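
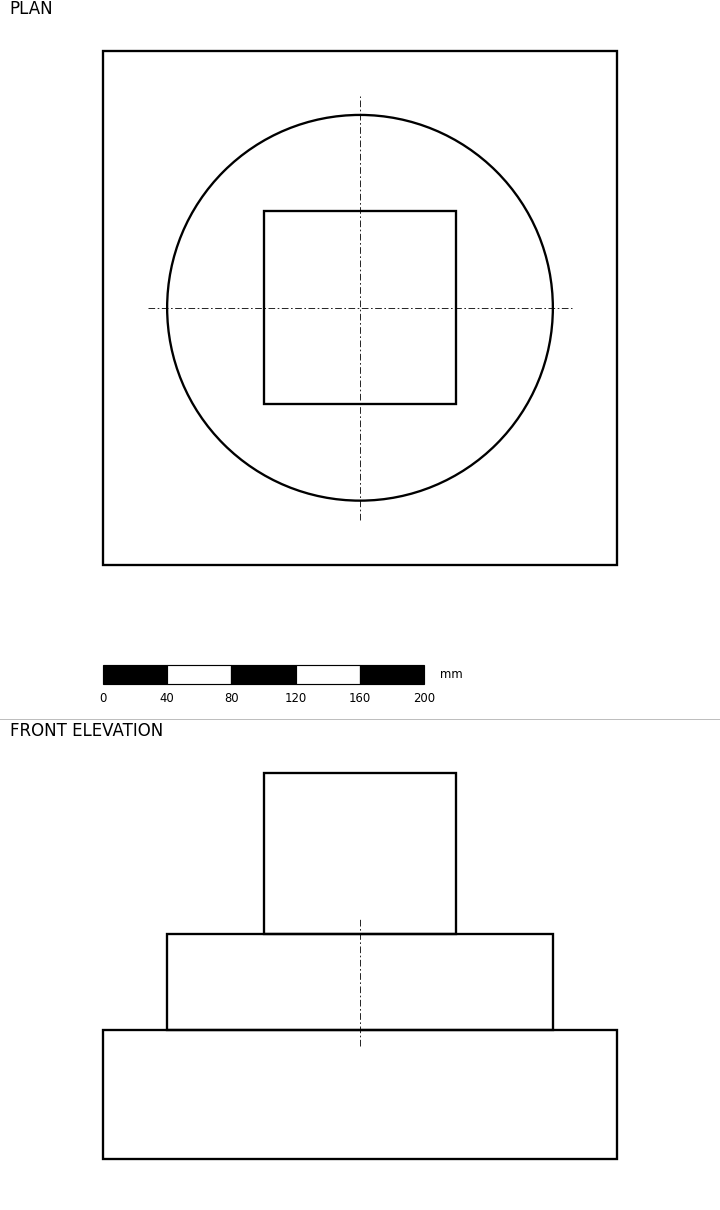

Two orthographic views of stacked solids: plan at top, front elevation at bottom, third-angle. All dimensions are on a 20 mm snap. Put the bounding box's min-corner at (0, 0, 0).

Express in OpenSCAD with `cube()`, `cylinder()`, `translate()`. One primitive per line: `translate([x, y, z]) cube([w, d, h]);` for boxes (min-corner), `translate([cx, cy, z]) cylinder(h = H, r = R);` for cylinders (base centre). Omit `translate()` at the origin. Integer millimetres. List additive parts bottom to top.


cube([320, 320, 80]);
translate([160, 160, 80]) cylinder(h = 60, r = 120);
translate([100, 100, 140]) cube([120, 120, 100]);


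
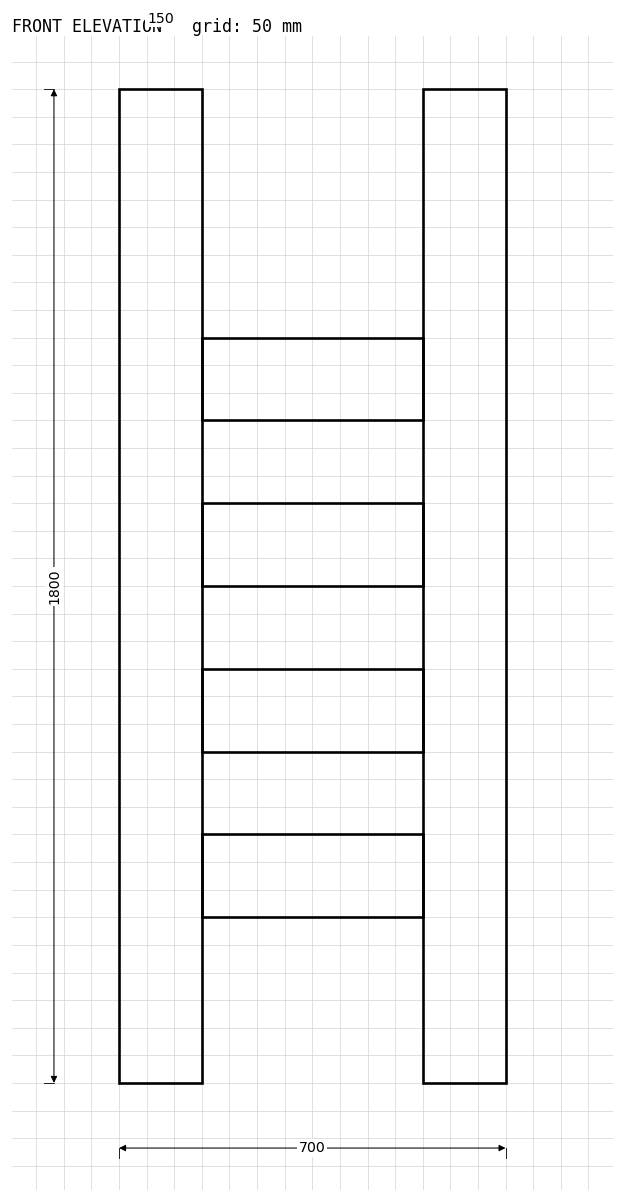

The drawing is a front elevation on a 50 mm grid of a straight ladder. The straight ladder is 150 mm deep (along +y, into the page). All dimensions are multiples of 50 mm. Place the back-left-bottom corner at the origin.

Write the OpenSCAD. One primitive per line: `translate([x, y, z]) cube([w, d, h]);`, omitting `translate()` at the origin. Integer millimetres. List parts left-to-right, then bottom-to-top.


cube([150, 150, 1800]);
translate([150, 0, 300]) cube([400, 150, 150]);
translate([150, 0, 600]) cube([400, 150, 150]);
translate([150, 0, 900]) cube([400, 150, 150]);
translate([150, 0, 1200]) cube([400, 150, 150]);
translate([550, 0, 0]) cube([150, 150, 1800]);


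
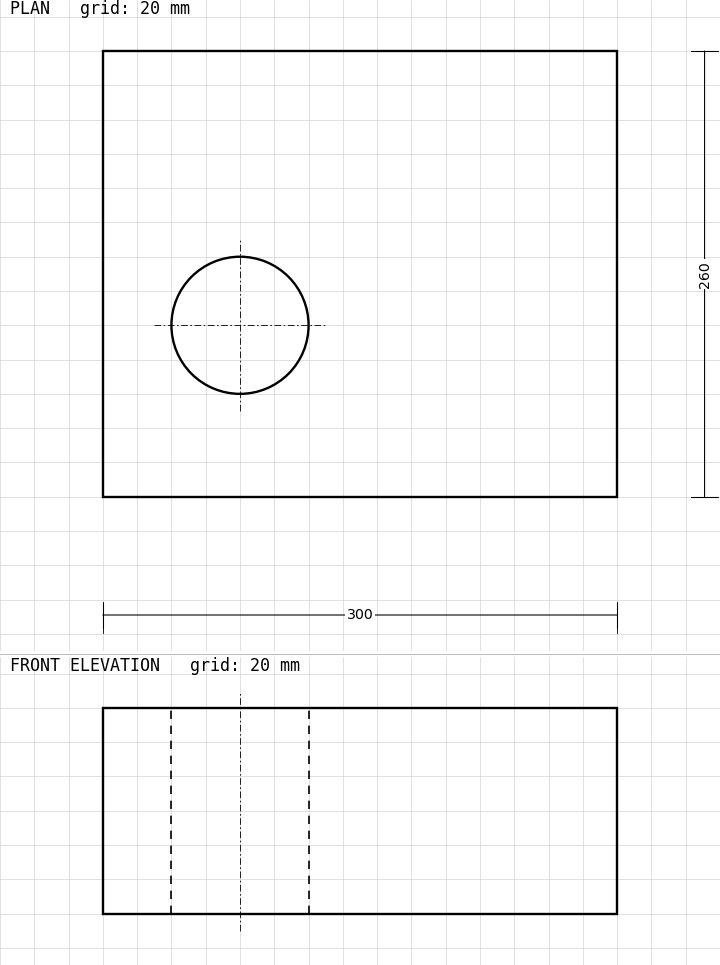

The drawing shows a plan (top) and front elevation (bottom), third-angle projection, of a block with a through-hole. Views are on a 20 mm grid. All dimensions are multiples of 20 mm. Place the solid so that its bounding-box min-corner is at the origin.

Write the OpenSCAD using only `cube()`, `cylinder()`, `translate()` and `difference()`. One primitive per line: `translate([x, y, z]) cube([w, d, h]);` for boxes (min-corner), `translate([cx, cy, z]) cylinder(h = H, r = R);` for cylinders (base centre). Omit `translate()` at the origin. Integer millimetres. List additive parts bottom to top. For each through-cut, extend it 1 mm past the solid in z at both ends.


difference() {
  cube([300, 260, 120]);
  translate([80, 100, -1]) cylinder(h = 122, r = 40);
}


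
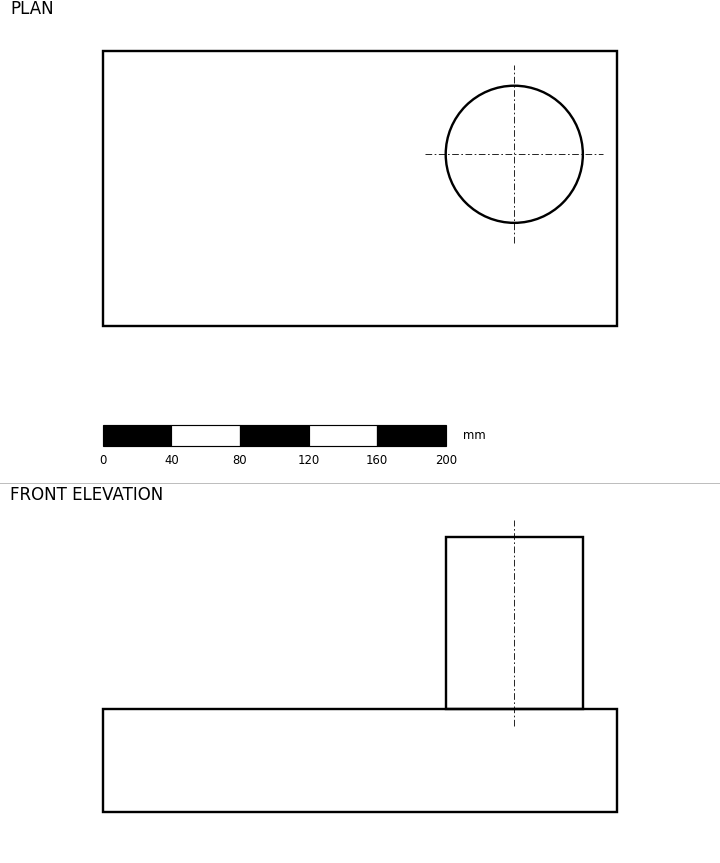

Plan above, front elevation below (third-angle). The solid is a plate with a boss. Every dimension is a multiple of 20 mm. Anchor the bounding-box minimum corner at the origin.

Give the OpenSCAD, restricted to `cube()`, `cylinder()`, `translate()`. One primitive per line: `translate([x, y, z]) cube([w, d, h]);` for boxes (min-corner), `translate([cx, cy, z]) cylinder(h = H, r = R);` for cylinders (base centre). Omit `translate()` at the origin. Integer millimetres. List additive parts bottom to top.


cube([300, 160, 60]);
translate([240, 100, 60]) cylinder(h = 100, r = 40);


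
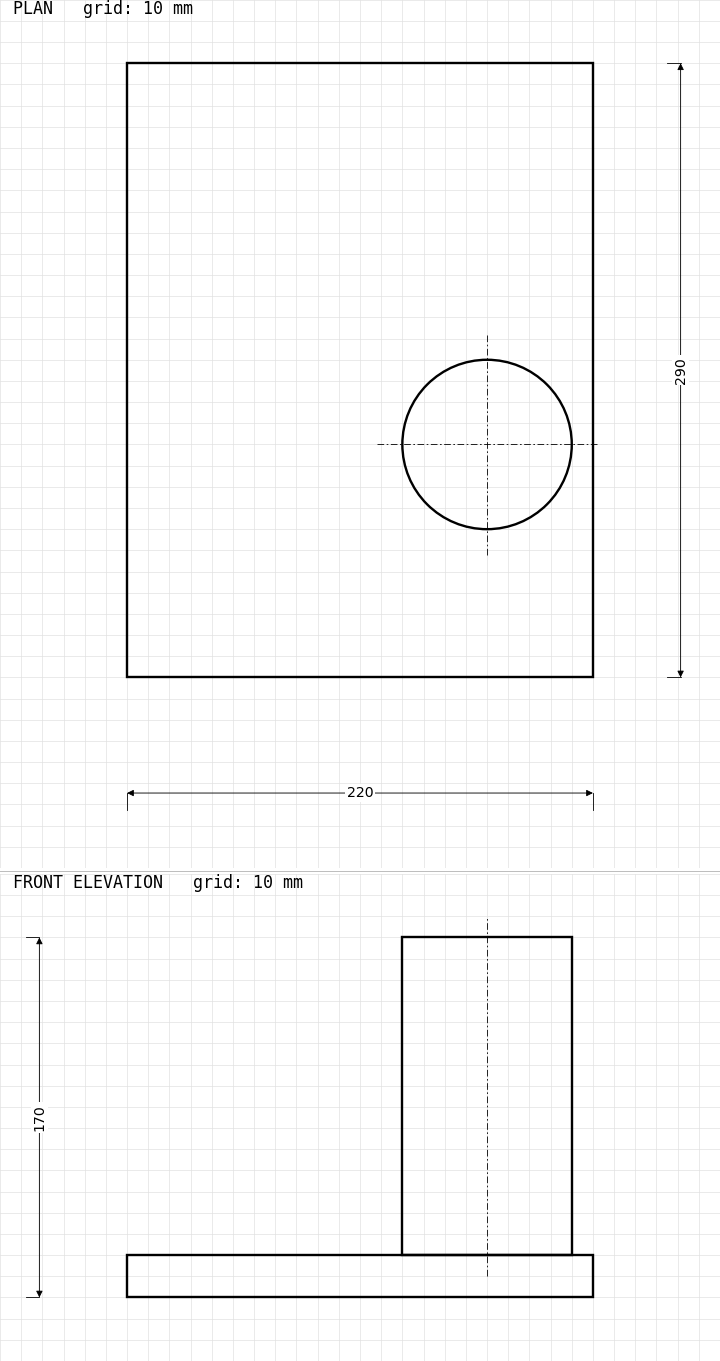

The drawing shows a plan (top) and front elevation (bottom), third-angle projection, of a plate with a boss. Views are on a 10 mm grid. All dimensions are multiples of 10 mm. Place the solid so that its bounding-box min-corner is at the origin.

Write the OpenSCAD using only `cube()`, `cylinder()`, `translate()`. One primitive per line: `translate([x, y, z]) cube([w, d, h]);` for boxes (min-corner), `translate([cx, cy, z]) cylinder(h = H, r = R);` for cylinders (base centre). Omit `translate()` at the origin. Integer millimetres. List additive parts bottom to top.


cube([220, 290, 20]);
translate([170, 110, 20]) cylinder(h = 150, r = 40);


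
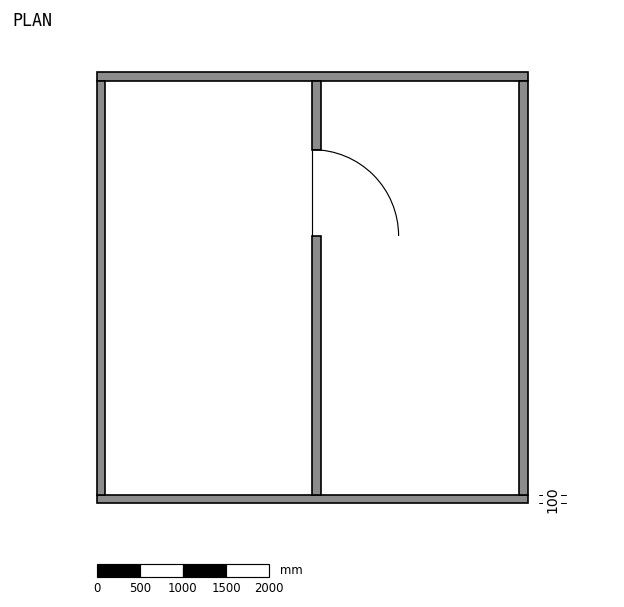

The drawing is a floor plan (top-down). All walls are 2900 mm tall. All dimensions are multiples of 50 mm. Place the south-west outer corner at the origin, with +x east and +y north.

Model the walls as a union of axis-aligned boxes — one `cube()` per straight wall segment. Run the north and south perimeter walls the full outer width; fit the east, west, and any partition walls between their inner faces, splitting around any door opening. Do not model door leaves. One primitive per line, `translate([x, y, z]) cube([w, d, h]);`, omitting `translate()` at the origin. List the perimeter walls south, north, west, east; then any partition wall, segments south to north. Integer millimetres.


cube([5000, 100, 2900]);
translate([0, 4900, 0]) cube([5000, 100, 2900]);
translate([0, 100, 0]) cube([100, 4800, 2900]);
translate([4900, 100, 0]) cube([100, 4800, 2900]);
translate([2500, 100, 0]) cube([100, 3000, 2900]);
translate([2500, 4100, 0]) cube([100, 800, 2900]);


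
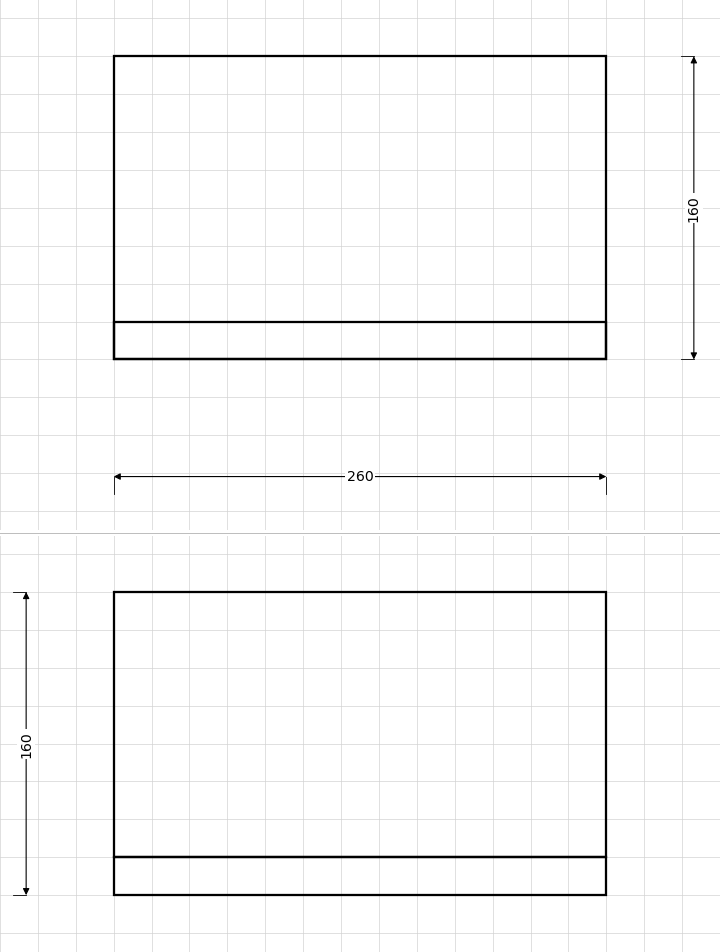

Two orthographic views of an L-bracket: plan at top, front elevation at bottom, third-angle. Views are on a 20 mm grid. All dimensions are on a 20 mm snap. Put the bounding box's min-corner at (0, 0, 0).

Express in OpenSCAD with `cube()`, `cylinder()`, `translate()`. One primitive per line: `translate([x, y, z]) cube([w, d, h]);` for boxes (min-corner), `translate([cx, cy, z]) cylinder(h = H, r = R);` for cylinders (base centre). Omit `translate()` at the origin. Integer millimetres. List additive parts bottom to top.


cube([260, 160, 20]);
translate([0, 0, 20]) cube([260, 20, 140]);


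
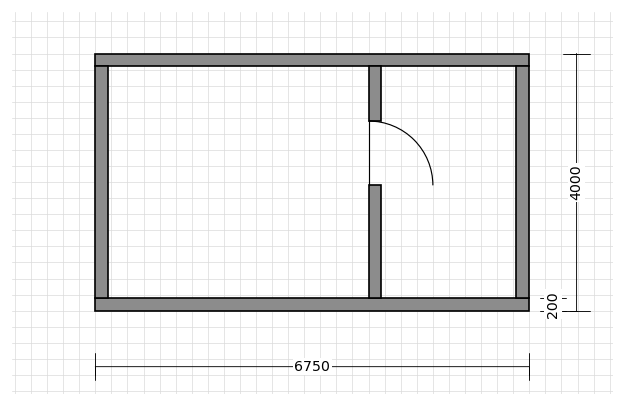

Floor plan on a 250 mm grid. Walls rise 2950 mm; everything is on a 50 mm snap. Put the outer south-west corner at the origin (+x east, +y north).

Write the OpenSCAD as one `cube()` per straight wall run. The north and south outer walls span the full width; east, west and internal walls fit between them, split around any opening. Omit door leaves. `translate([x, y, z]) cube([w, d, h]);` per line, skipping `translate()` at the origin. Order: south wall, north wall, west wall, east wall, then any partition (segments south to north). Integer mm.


cube([6750, 200, 2950]);
translate([0, 3800, 0]) cube([6750, 200, 2950]);
translate([0, 200, 0]) cube([200, 3600, 2950]);
translate([6550, 200, 0]) cube([200, 3600, 2950]);
translate([4250, 200, 0]) cube([200, 1750, 2950]);
translate([4250, 2950, 0]) cube([200, 850, 2950]);


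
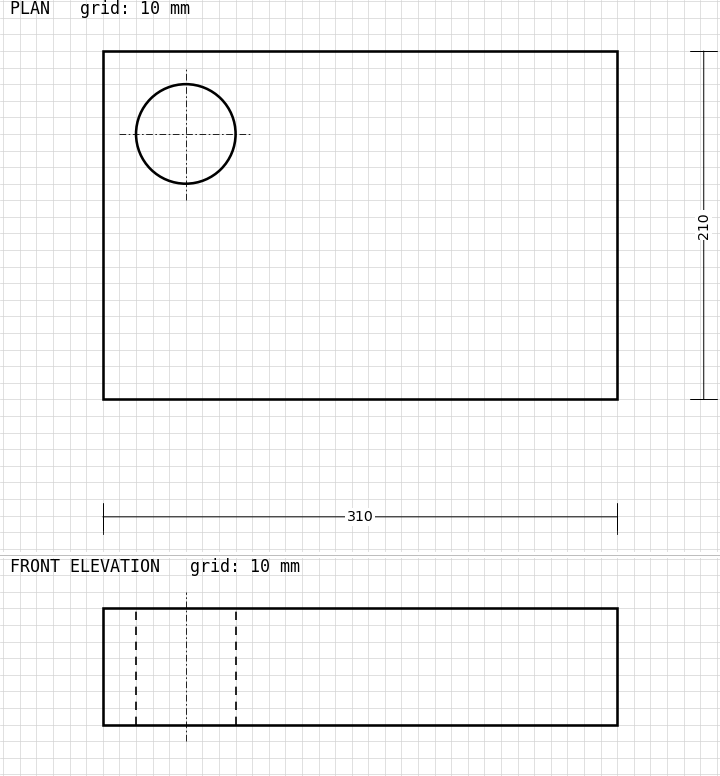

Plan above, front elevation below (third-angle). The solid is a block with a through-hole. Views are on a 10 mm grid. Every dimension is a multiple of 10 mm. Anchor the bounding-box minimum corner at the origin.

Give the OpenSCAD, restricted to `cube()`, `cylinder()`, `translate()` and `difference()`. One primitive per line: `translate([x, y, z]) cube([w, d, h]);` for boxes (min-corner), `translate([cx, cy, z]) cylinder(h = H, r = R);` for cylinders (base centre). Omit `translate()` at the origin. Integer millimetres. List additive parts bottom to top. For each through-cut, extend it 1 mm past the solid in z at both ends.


difference() {
  cube([310, 210, 70]);
  translate([50, 160, -1]) cylinder(h = 72, r = 30);
}


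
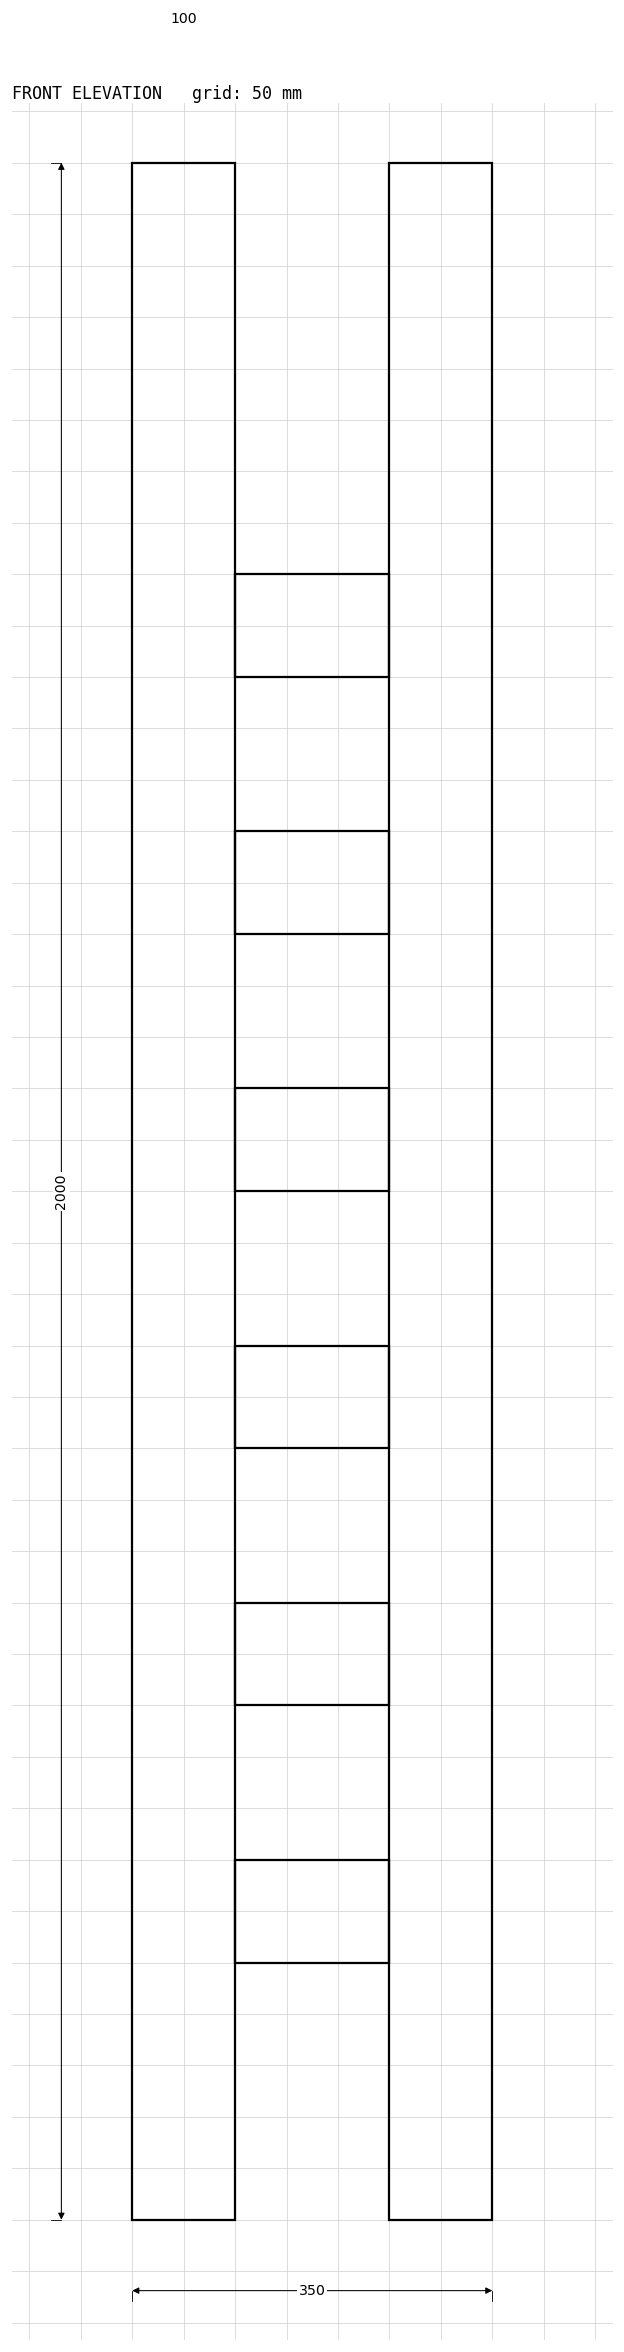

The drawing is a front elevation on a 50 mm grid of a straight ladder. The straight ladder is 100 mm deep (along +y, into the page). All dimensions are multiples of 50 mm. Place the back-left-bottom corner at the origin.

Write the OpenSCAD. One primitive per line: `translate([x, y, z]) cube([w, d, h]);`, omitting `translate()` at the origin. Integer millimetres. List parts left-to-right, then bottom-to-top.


cube([100, 100, 2000]);
translate([100, 0, 250]) cube([150, 100, 100]);
translate([100, 0, 500]) cube([150, 100, 100]);
translate([100, 0, 750]) cube([150, 100, 100]);
translate([100, 0, 1000]) cube([150, 100, 100]);
translate([100, 0, 1250]) cube([150, 100, 100]);
translate([100, 0, 1500]) cube([150, 100, 100]);
translate([250, 0, 0]) cube([100, 100, 2000]);


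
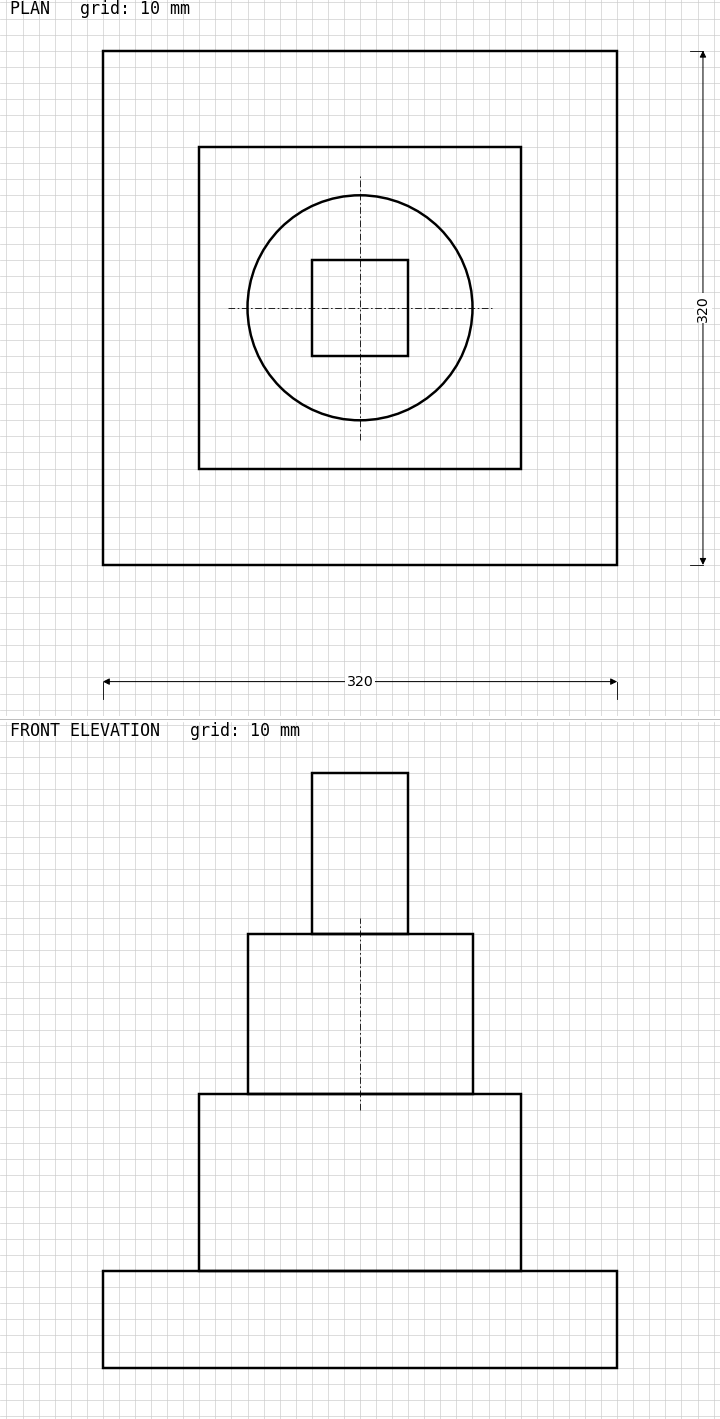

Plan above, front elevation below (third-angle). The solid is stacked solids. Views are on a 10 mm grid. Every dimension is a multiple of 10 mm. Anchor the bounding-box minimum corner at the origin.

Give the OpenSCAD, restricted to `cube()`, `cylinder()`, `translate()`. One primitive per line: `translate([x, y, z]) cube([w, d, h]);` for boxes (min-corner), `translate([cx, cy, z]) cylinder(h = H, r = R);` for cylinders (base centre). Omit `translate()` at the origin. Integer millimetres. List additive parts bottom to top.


cube([320, 320, 60]);
translate([60, 60, 60]) cube([200, 200, 110]);
translate([160, 160, 170]) cylinder(h = 100, r = 70);
translate([130, 130, 270]) cube([60, 60, 100]);


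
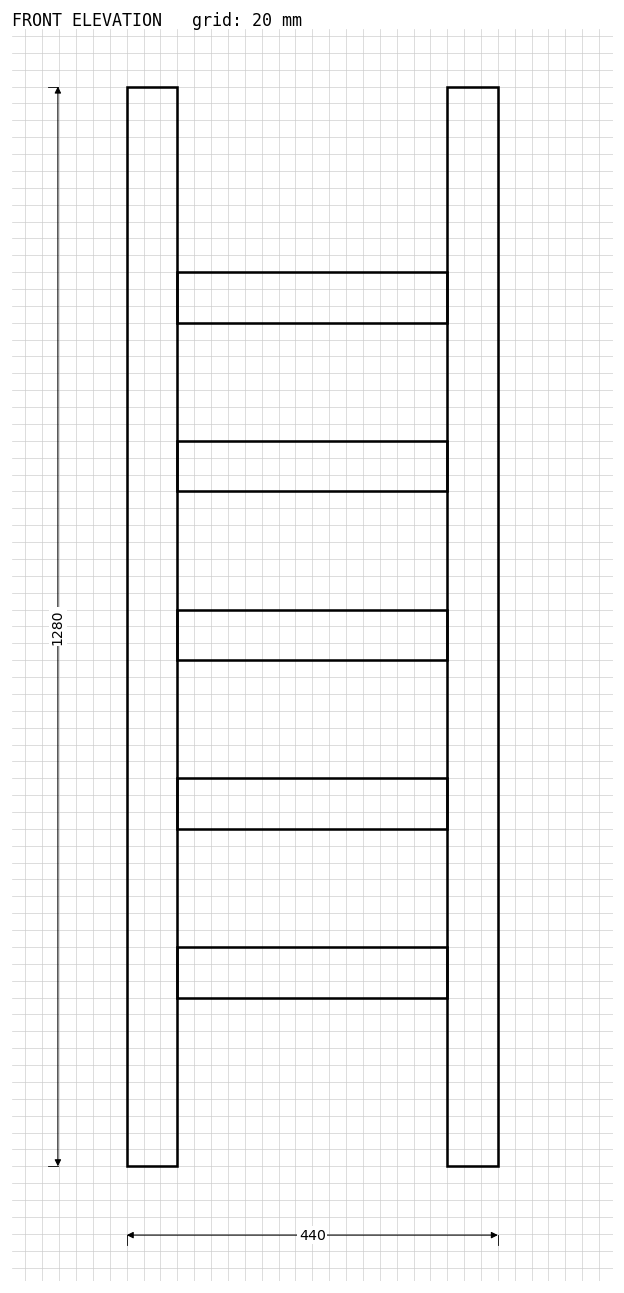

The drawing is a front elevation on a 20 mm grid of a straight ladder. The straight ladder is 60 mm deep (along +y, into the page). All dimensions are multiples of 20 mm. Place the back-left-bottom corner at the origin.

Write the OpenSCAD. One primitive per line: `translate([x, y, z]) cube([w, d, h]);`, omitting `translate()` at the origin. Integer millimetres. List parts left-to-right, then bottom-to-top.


cube([60, 60, 1280]);
translate([60, 0, 200]) cube([320, 60, 60]);
translate([60, 0, 400]) cube([320, 60, 60]);
translate([60, 0, 600]) cube([320, 60, 60]);
translate([60, 0, 800]) cube([320, 60, 60]);
translate([60, 0, 1000]) cube([320, 60, 60]);
translate([380, 0, 0]) cube([60, 60, 1280]);


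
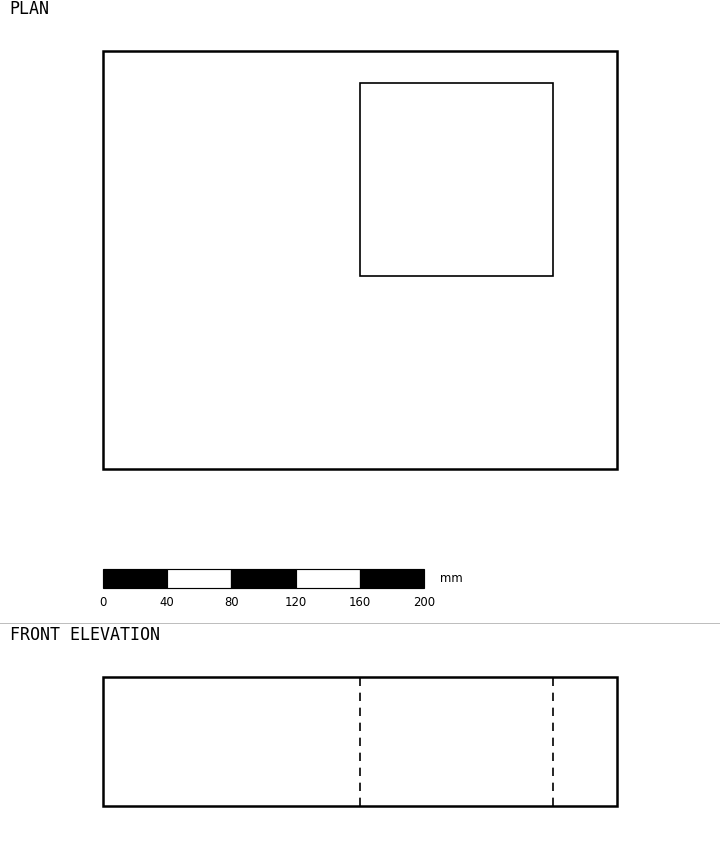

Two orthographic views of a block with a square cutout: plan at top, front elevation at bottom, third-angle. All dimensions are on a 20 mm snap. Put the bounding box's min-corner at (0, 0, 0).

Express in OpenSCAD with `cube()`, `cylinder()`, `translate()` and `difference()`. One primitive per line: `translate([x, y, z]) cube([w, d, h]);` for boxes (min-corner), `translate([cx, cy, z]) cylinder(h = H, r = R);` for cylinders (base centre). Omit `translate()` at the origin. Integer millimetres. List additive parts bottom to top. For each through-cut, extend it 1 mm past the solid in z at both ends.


difference() {
  cube([320, 260, 80]);
  translate([160, 120, -1]) cube([120, 120, 82]);
}


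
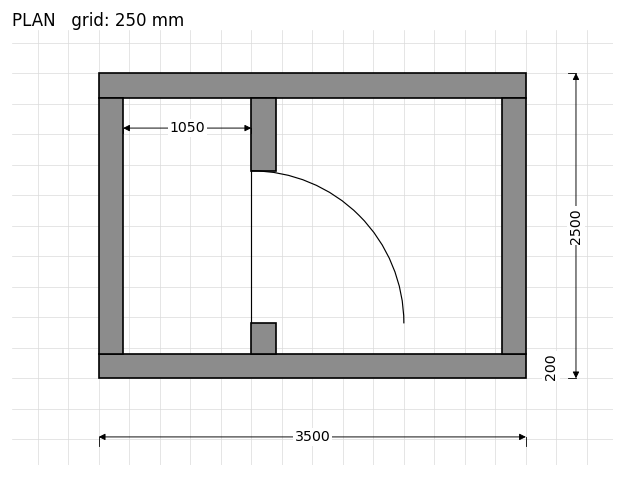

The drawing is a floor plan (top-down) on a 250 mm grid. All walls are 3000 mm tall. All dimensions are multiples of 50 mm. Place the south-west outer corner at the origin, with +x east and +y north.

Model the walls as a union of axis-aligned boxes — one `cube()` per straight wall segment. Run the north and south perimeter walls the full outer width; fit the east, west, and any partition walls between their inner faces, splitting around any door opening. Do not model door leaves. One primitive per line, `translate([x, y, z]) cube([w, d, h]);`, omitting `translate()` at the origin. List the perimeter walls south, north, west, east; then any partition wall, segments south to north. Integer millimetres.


cube([3500, 200, 3000]);
translate([0, 2300, 0]) cube([3500, 200, 3000]);
translate([0, 200, 0]) cube([200, 2100, 3000]);
translate([3300, 200, 0]) cube([200, 2100, 3000]);
translate([1250, 200, 0]) cube([200, 250, 3000]);
translate([1250, 1700, 0]) cube([200, 600, 3000]);


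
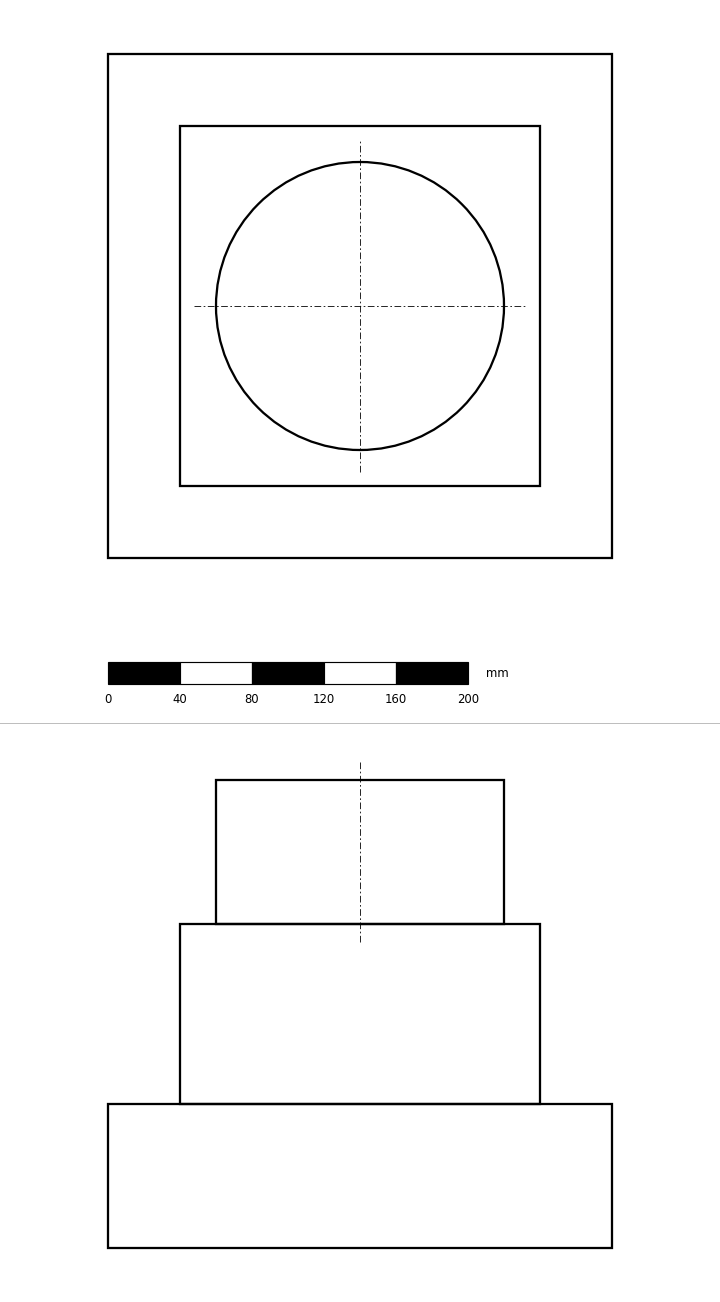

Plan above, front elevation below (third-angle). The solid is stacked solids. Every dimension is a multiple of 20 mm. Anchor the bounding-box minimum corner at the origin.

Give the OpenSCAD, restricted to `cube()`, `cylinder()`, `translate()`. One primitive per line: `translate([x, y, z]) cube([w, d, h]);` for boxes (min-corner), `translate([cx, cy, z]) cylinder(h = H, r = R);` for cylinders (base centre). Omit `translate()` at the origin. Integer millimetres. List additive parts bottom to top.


cube([280, 280, 80]);
translate([40, 40, 80]) cube([200, 200, 100]);
translate([140, 140, 180]) cylinder(h = 80, r = 80);


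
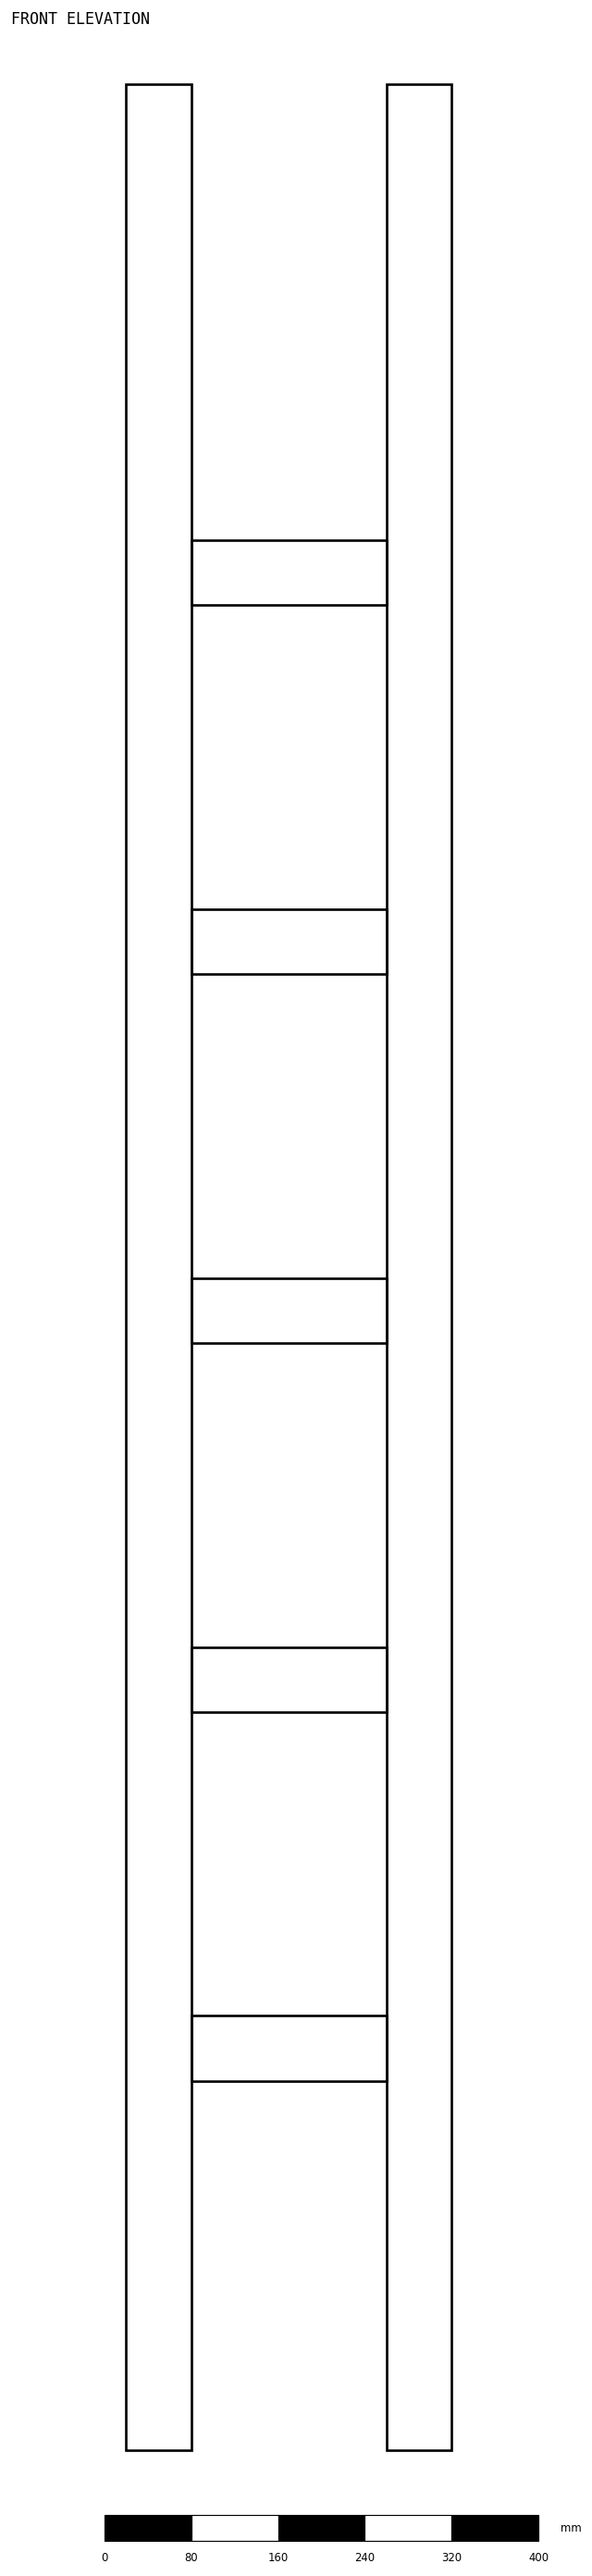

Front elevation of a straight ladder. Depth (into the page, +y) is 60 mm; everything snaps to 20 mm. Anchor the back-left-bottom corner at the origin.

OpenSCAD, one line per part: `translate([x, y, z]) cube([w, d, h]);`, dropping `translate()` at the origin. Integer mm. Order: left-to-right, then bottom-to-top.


cube([60, 60, 2180]);
translate([60, 0, 340]) cube([180, 60, 60]);
translate([60, 0, 680]) cube([180, 60, 60]);
translate([60, 0, 1020]) cube([180, 60, 60]);
translate([60, 0, 1360]) cube([180, 60, 60]);
translate([60, 0, 1700]) cube([180, 60, 60]);
translate([240, 0, 0]) cube([60, 60, 2180]);


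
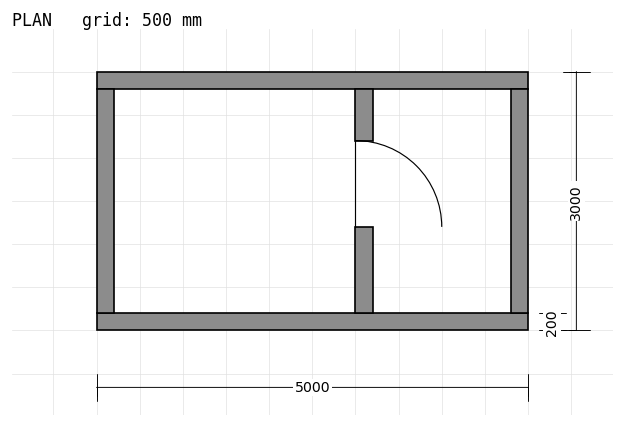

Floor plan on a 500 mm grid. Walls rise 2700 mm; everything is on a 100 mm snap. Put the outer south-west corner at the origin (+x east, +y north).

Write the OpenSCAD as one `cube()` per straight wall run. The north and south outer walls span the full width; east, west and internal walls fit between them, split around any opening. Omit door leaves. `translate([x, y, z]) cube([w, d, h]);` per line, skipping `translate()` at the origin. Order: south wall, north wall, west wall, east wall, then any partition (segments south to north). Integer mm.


cube([5000, 200, 2700]);
translate([0, 2800, 0]) cube([5000, 200, 2700]);
translate([0, 200, 0]) cube([200, 2600, 2700]);
translate([4800, 200, 0]) cube([200, 2600, 2700]);
translate([3000, 200, 0]) cube([200, 1000, 2700]);
translate([3000, 2200, 0]) cube([200, 600, 2700]);


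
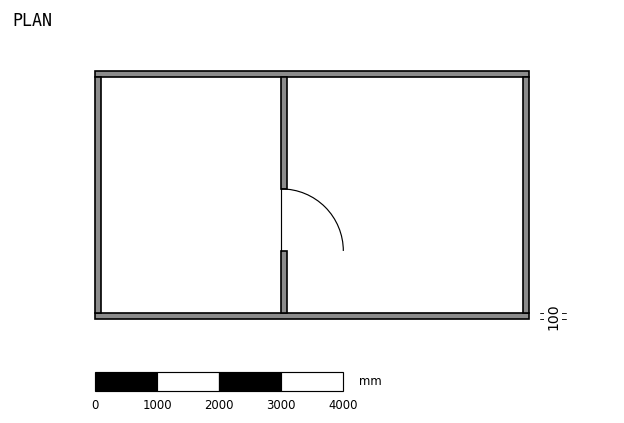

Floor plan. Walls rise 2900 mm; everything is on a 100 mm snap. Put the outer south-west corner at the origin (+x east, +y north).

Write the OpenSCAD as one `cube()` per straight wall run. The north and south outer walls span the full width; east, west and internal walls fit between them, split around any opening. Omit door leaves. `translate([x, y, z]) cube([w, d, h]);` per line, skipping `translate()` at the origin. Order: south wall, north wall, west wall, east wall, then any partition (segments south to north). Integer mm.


cube([7000, 100, 2900]);
translate([0, 3900, 0]) cube([7000, 100, 2900]);
translate([0, 100, 0]) cube([100, 3800, 2900]);
translate([6900, 100, 0]) cube([100, 3800, 2900]);
translate([3000, 100, 0]) cube([100, 1000, 2900]);
translate([3000, 2100, 0]) cube([100, 1800, 2900]);


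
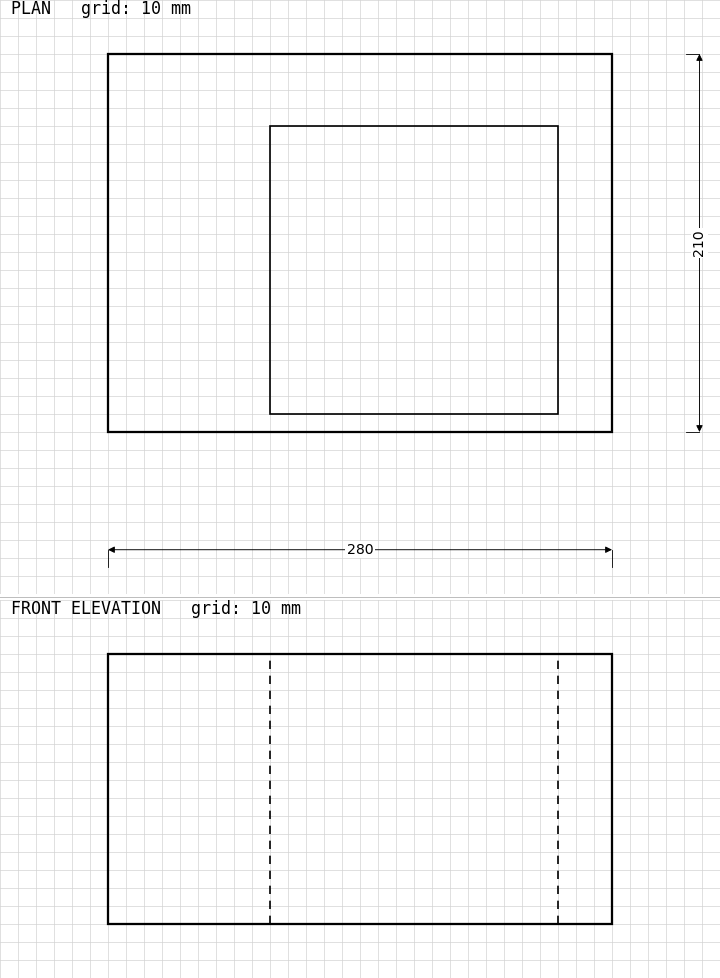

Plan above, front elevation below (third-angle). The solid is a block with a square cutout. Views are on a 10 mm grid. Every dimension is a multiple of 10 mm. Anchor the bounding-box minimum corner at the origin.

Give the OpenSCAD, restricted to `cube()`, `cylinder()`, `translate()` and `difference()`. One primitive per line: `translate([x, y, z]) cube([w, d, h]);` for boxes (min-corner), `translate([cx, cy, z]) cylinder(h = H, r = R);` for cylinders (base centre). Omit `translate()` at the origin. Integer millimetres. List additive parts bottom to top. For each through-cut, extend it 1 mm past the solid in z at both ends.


difference() {
  cube([280, 210, 150]);
  translate([90, 10, -1]) cube([160, 160, 152]);
}


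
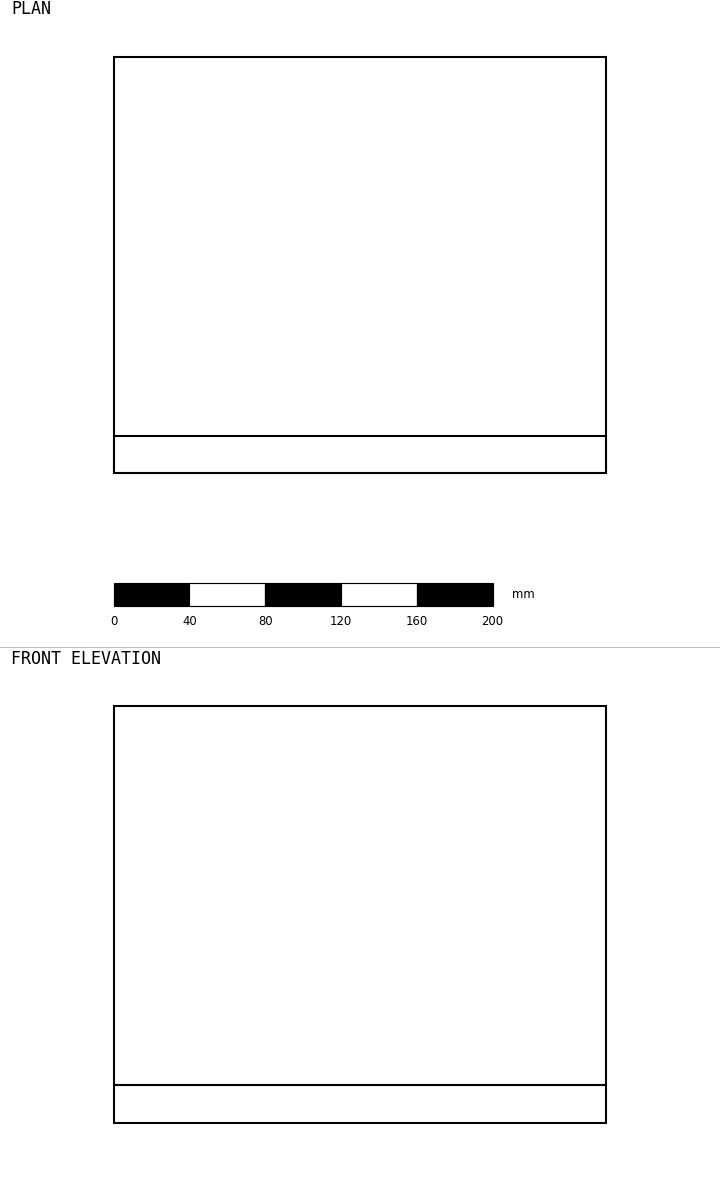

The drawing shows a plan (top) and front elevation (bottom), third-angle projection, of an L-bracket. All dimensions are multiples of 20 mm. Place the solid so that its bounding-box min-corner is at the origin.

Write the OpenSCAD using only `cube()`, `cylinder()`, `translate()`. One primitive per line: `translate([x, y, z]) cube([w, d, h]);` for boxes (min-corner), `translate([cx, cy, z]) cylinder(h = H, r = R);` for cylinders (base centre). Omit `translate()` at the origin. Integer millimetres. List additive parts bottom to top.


cube([260, 220, 20]);
translate([0, 0, 20]) cube([260, 20, 200]);


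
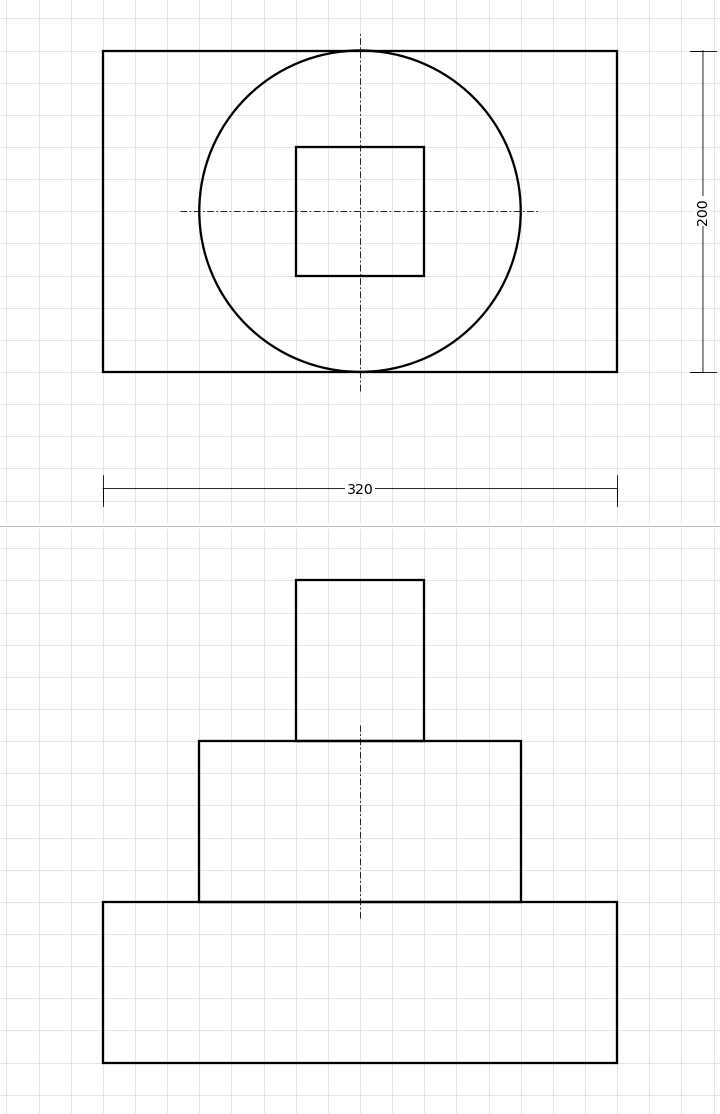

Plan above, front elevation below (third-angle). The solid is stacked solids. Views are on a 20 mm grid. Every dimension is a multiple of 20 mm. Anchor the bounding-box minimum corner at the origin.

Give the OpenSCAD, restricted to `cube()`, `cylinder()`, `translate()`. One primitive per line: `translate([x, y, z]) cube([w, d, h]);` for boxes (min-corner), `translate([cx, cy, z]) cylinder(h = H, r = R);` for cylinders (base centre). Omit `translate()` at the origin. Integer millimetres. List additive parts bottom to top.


cube([320, 200, 100]);
translate([160, 100, 100]) cylinder(h = 100, r = 100);
translate([120, 60, 200]) cube([80, 80, 100]);


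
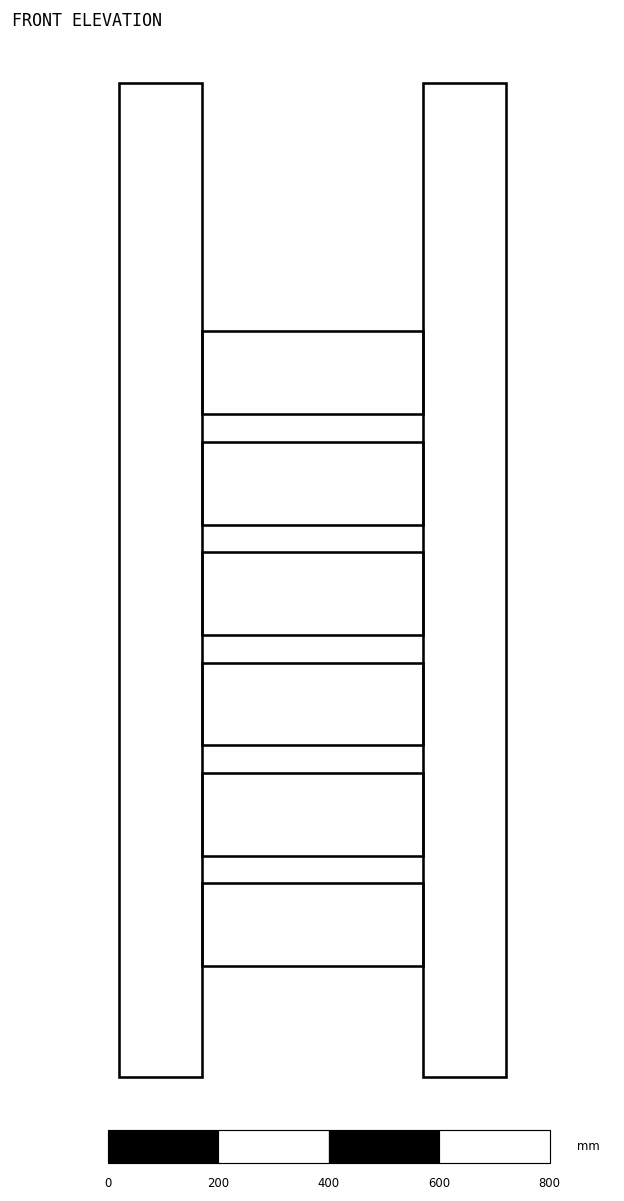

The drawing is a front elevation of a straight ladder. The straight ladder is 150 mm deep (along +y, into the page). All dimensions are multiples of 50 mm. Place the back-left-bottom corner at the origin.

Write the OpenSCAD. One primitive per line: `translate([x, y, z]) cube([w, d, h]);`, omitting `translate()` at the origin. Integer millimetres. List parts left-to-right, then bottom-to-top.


cube([150, 150, 1800]);
translate([150, 0, 200]) cube([400, 150, 150]);
translate([150, 0, 400]) cube([400, 150, 150]);
translate([150, 0, 600]) cube([400, 150, 150]);
translate([150, 0, 800]) cube([400, 150, 150]);
translate([150, 0, 1000]) cube([400, 150, 150]);
translate([150, 0, 1200]) cube([400, 150, 150]);
translate([550, 0, 0]) cube([150, 150, 1800]);


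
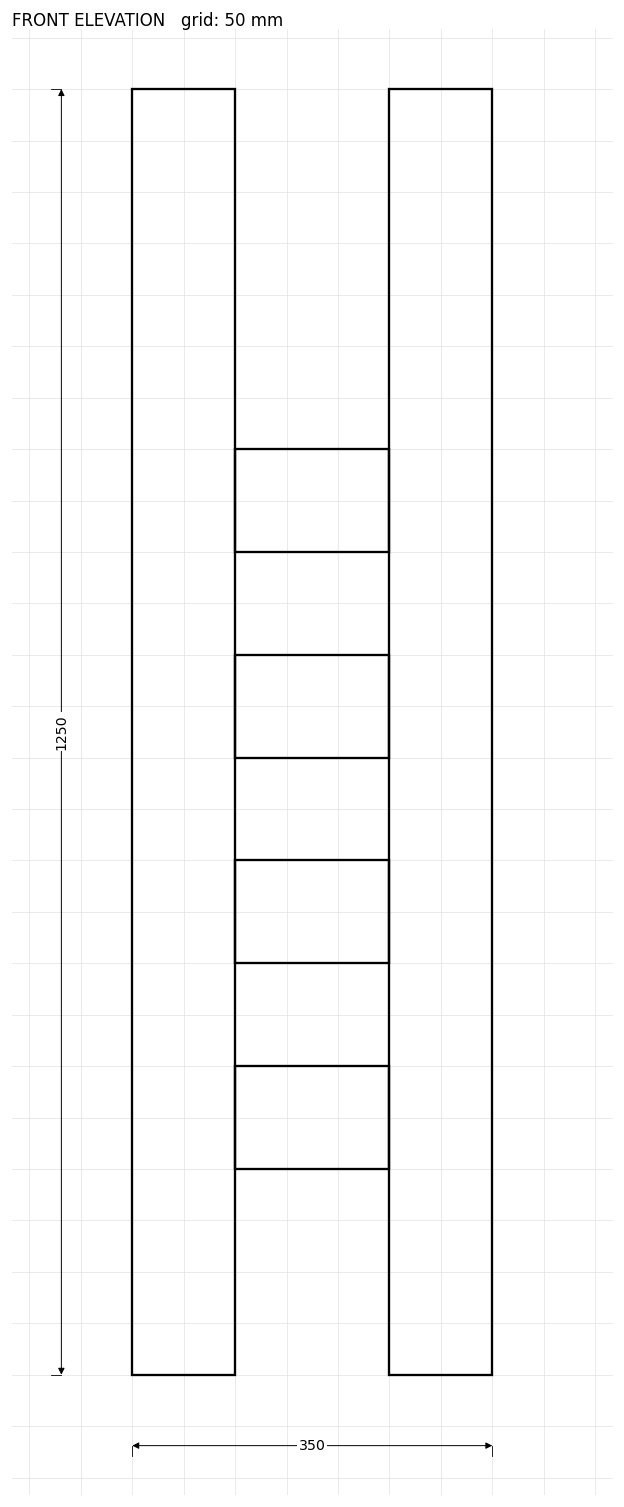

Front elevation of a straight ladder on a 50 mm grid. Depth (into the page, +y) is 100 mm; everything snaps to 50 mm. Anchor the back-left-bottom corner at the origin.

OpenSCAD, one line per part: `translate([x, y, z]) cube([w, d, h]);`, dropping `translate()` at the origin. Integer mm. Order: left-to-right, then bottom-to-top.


cube([100, 100, 1250]);
translate([100, 0, 200]) cube([150, 100, 100]);
translate([100, 0, 400]) cube([150, 100, 100]);
translate([100, 0, 600]) cube([150, 100, 100]);
translate([100, 0, 800]) cube([150, 100, 100]);
translate([250, 0, 0]) cube([100, 100, 1250]);


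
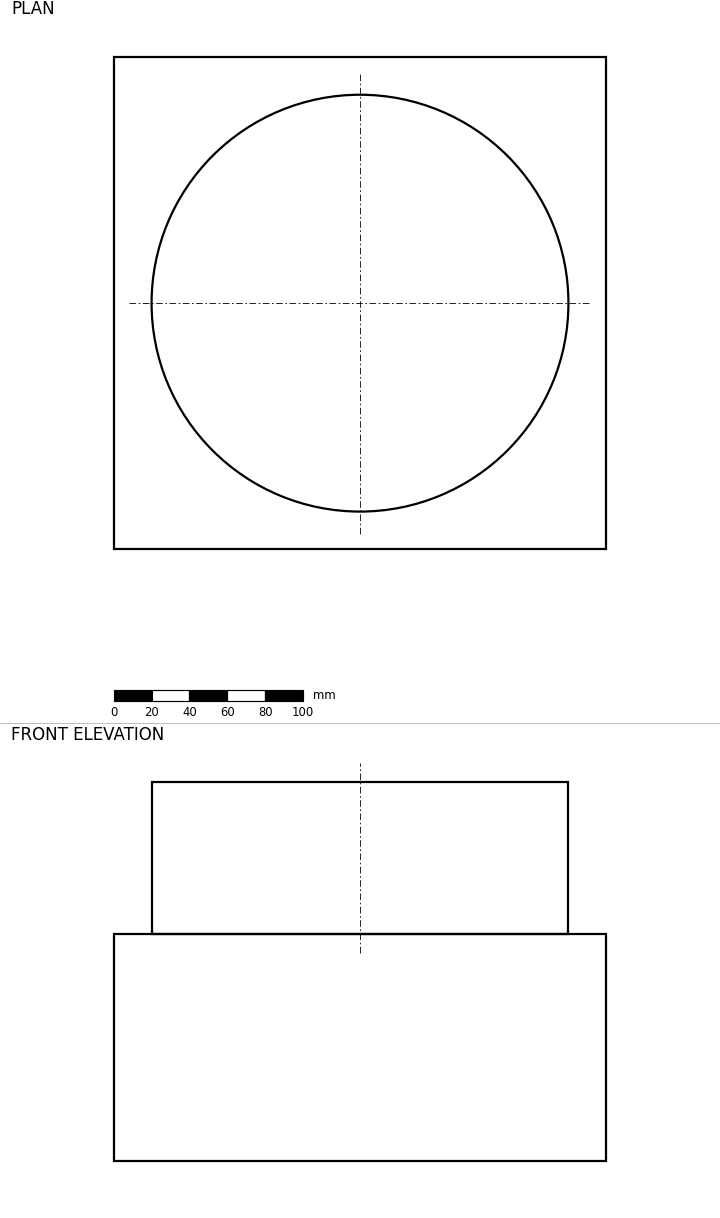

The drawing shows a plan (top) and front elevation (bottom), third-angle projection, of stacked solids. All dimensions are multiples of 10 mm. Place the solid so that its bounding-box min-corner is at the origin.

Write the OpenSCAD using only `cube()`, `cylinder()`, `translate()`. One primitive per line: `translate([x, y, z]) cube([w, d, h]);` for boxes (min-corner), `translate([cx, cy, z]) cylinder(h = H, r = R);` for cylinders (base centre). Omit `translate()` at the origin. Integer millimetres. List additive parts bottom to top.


cube([260, 260, 120]);
translate([130, 130, 120]) cylinder(h = 80, r = 110);


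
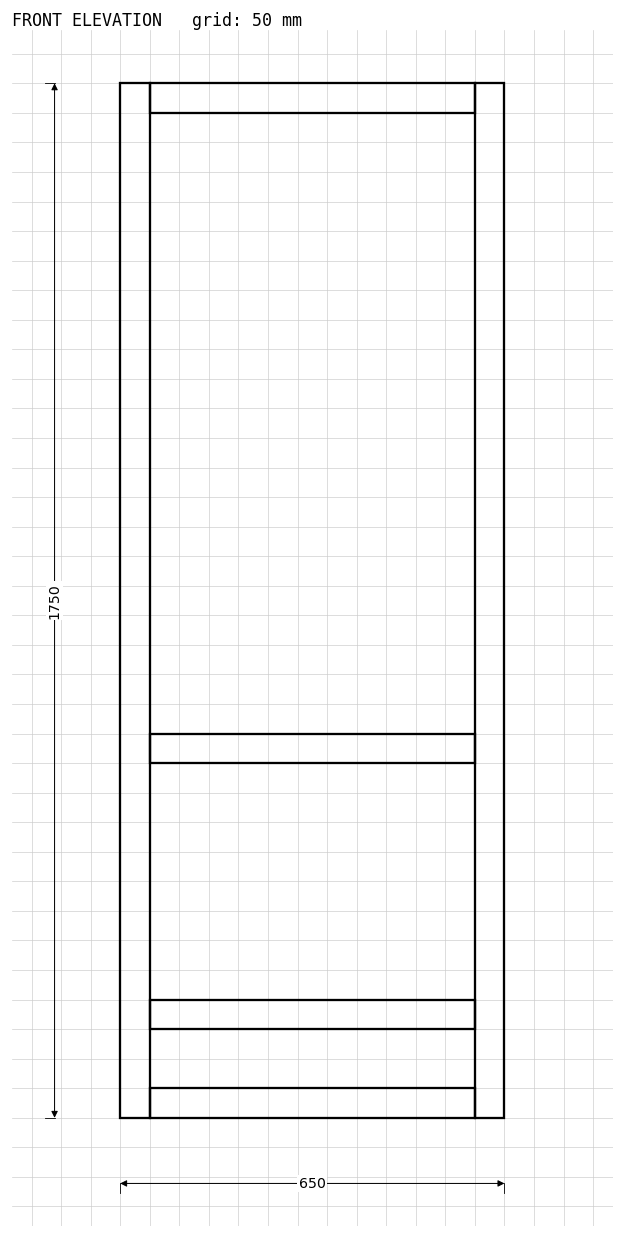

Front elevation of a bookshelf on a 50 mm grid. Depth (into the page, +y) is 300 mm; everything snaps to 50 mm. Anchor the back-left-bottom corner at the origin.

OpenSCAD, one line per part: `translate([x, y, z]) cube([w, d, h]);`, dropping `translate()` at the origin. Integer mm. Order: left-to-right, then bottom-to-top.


cube([50, 300, 1750]);
translate([50, 0, 0]) cube([550, 300, 50]);
translate([50, 0, 150]) cube([550, 300, 50]);
translate([50, 0, 600]) cube([550, 300, 50]);
translate([50, 0, 1700]) cube([550, 300, 50]);
translate([600, 0, 0]) cube([50, 300, 1750]);


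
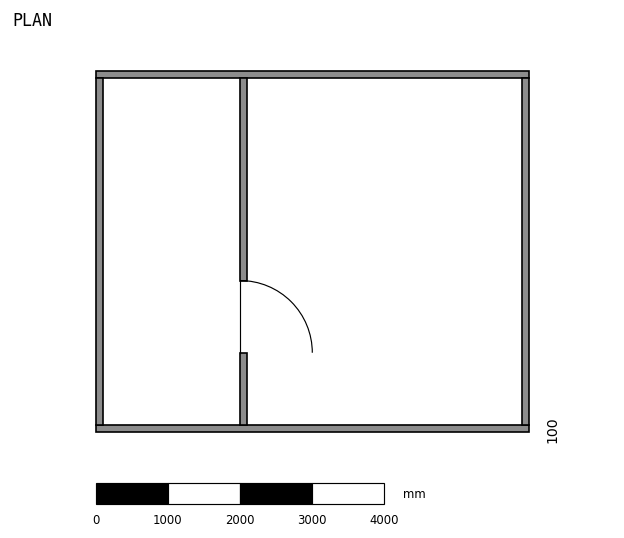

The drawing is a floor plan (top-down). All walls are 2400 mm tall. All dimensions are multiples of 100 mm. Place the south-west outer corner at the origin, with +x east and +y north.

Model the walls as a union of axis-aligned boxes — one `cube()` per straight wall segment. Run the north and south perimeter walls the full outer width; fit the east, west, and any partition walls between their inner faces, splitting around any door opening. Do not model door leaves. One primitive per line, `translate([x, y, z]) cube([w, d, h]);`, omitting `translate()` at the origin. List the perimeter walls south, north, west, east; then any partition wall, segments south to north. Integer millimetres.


cube([6000, 100, 2400]);
translate([0, 4900, 0]) cube([6000, 100, 2400]);
translate([0, 100, 0]) cube([100, 4800, 2400]);
translate([5900, 100, 0]) cube([100, 4800, 2400]);
translate([2000, 100, 0]) cube([100, 1000, 2400]);
translate([2000, 2100, 0]) cube([100, 2800, 2400]);


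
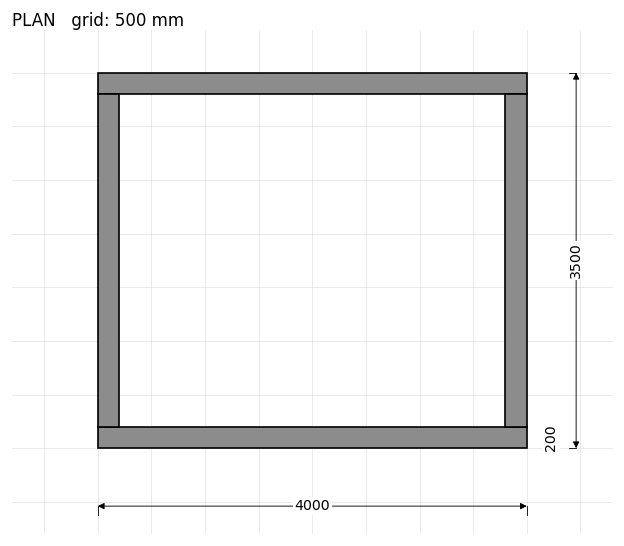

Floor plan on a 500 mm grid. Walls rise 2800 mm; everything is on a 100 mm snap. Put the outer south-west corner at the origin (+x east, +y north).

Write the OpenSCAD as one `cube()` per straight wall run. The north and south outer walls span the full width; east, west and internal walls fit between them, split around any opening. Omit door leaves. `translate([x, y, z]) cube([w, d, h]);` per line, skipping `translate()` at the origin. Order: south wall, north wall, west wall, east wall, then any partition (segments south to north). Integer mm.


cube([4000, 200, 2800]);
translate([0, 3300, 0]) cube([4000, 200, 2800]);
translate([0, 200, 0]) cube([200, 3100, 2800]);
translate([3800, 200, 0]) cube([200, 3100, 2800]);


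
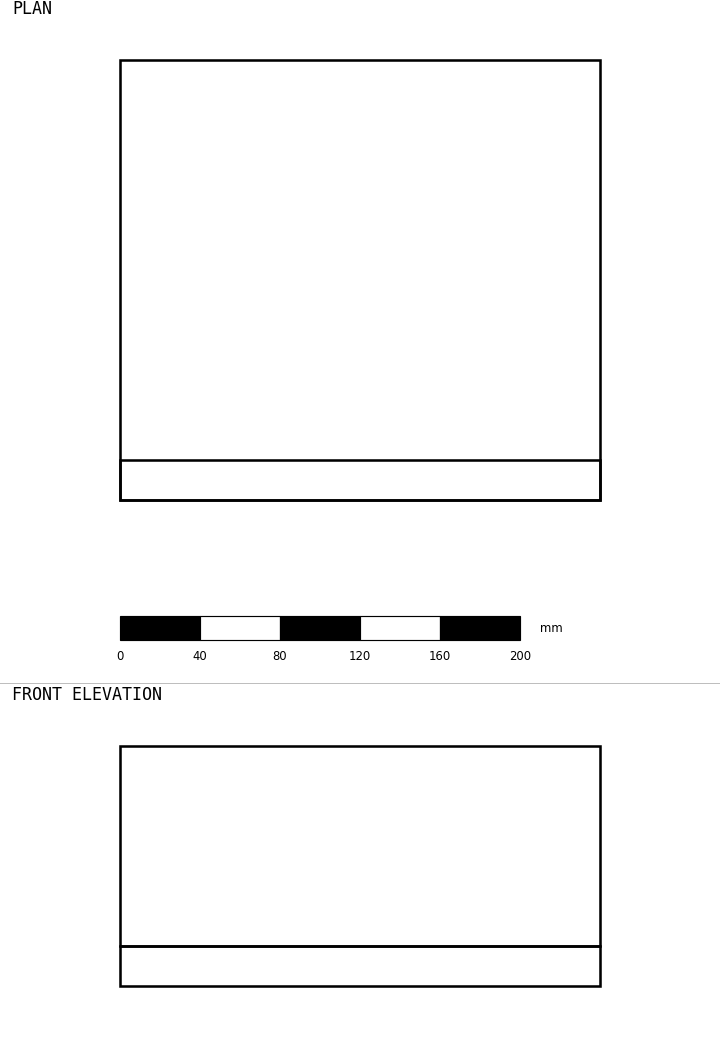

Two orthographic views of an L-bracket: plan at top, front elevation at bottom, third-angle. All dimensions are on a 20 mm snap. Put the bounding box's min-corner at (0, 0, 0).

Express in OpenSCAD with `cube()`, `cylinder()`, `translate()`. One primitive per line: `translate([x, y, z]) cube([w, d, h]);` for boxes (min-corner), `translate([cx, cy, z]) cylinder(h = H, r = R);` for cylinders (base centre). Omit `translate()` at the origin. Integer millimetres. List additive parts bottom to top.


cube([240, 220, 20]);
translate([0, 0, 20]) cube([240, 20, 100]);


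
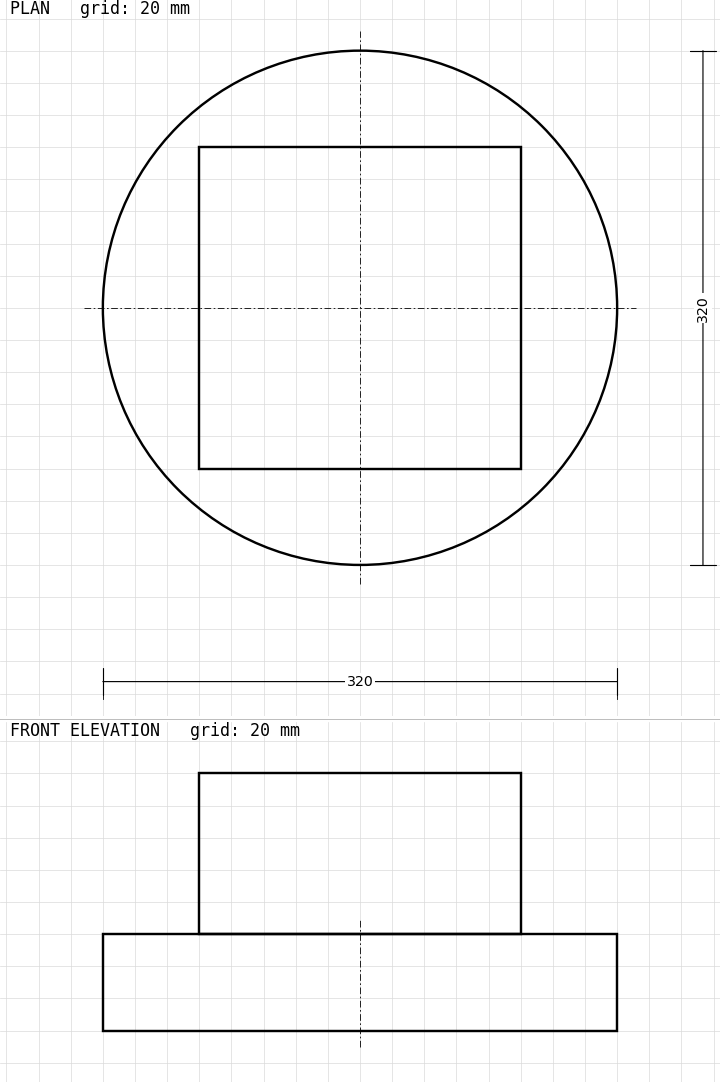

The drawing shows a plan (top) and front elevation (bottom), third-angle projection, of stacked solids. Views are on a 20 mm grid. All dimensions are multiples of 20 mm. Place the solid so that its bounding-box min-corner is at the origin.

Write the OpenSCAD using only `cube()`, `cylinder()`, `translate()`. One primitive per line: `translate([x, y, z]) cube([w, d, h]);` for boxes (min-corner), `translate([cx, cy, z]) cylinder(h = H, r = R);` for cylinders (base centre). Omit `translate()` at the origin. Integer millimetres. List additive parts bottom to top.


translate([160, 160, 0]) cylinder(h = 60, r = 160);
translate([60, 60, 60]) cube([200, 200, 100]);


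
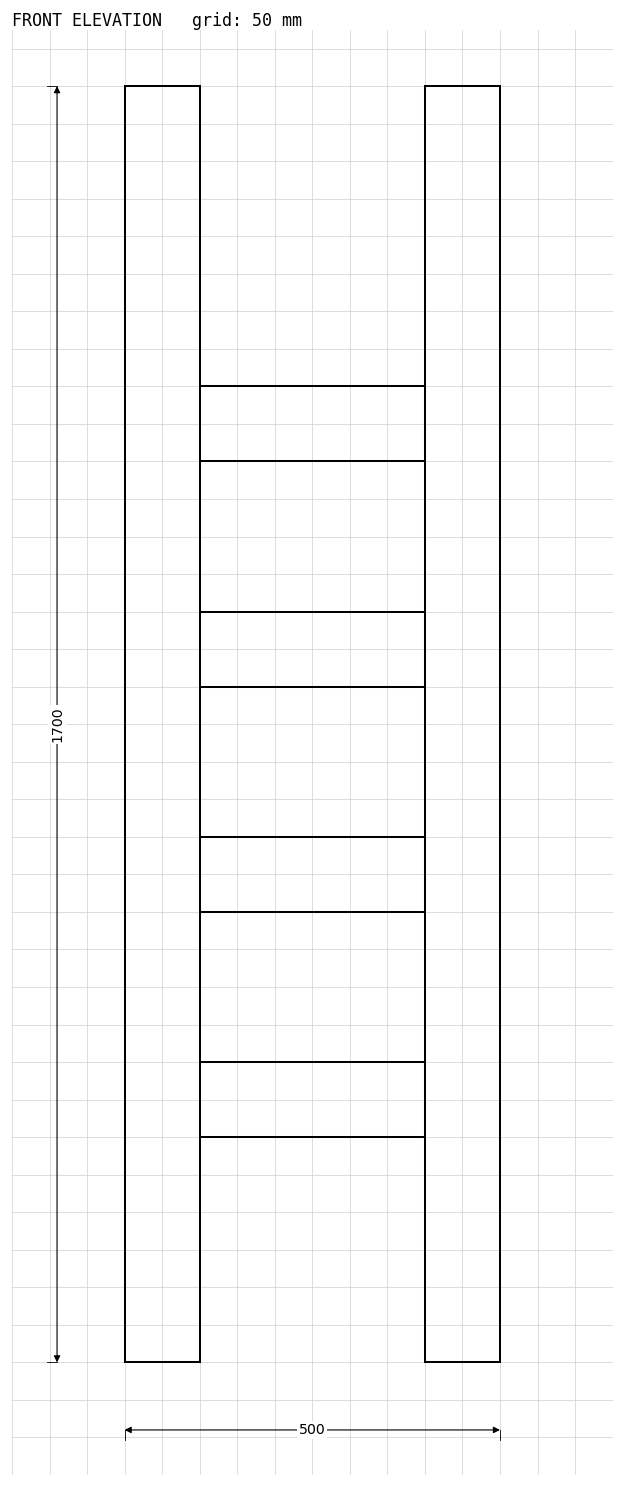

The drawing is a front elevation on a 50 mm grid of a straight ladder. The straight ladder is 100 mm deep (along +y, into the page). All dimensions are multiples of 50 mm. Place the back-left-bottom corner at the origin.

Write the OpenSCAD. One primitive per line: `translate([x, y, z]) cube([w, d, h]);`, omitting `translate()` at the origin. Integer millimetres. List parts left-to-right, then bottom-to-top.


cube([100, 100, 1700]);
translate([100, 0, 300]) cube([300, 100, 100]);
translate([100, 0, 600]) cube([300, 100, 100]);
translate([100, 0, 900]) cube([300, 100, 100]);
translate([100, 0, 1200]) cube([300, 100, 100]);
translate([400, 0, 0]) cube([100, 100, 1700]);


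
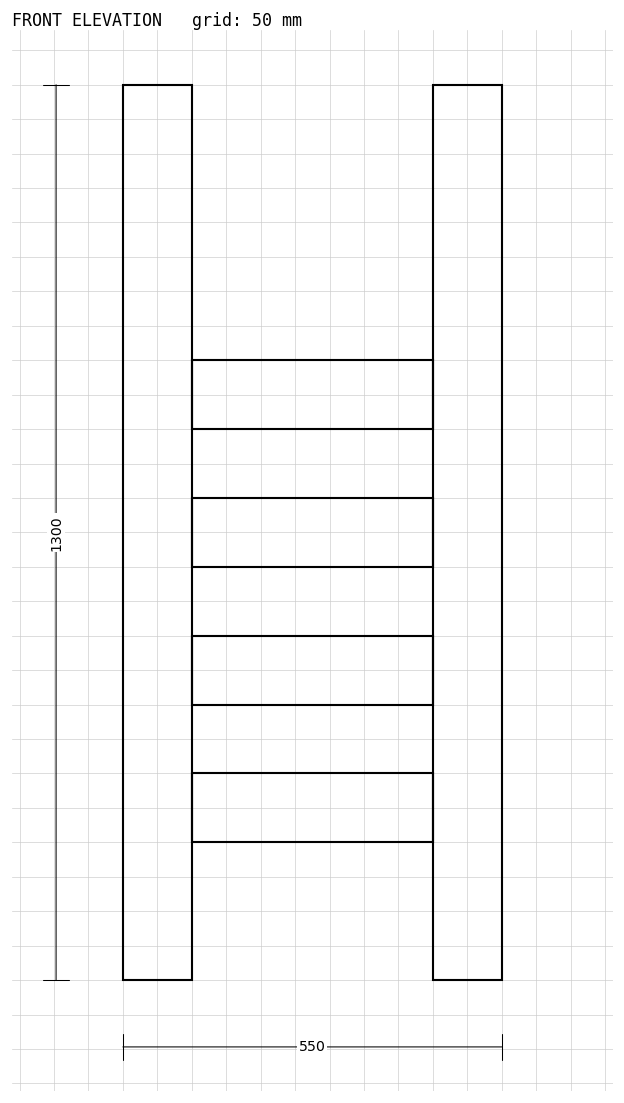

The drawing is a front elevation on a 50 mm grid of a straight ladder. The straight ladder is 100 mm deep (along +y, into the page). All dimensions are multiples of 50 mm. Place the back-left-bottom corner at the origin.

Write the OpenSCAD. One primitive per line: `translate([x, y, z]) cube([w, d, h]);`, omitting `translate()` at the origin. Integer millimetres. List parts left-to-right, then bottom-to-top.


cube([100, 100, 1300]);
translate([100, 0, 200]) cube([350, 100, 100]);
translate([100, 0, 400]) cube([350, 100, 100]);
translate([100, 0, 600]) cube([350, 100, 100]);
translate([100, 0, 800]) cube([350, 100, 100]);
translate([450, 0, 0]) cube([100, 100, 1300]);


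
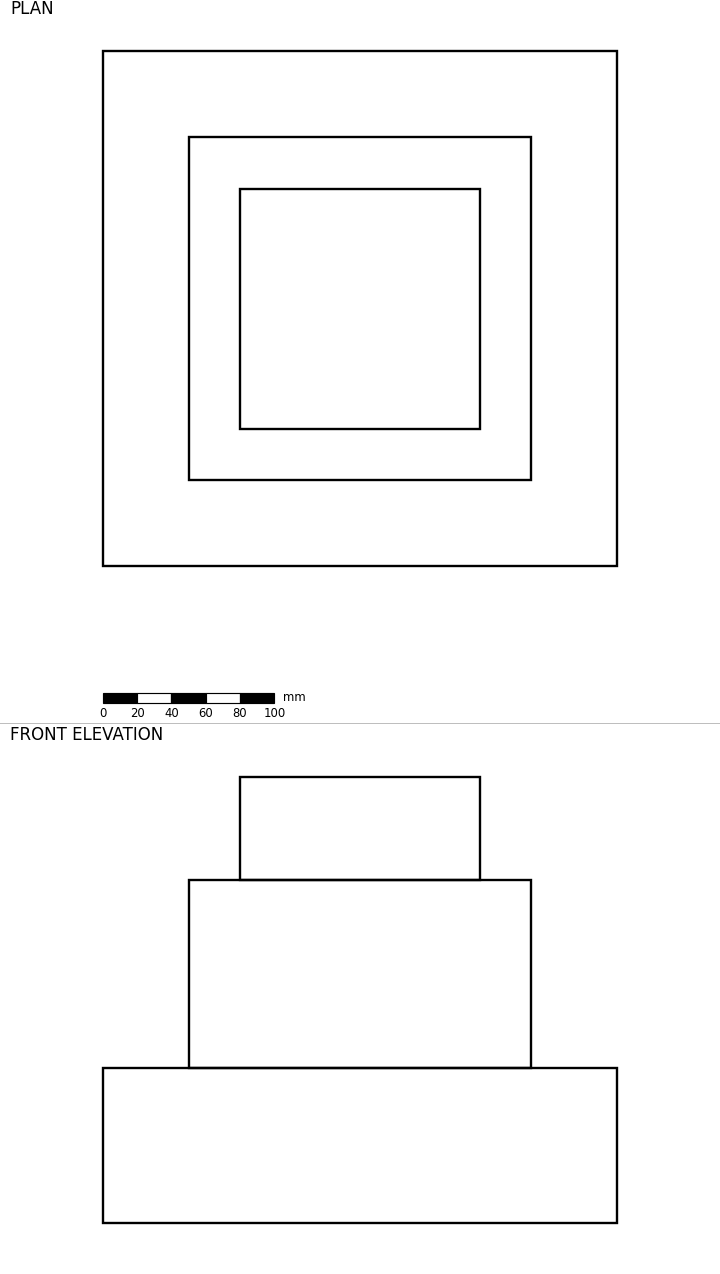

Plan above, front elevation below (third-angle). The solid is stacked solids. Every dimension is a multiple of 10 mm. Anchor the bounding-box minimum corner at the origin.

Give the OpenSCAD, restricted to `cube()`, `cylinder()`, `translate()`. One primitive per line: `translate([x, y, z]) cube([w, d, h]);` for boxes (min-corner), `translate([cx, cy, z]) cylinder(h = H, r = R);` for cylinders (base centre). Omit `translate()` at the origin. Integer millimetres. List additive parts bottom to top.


cube([300, 300, 90]);
translate([50, 50, 90]) cube([200, 200, 110]);
translate([80, 80, 200]) cube([140, 140, 60]);
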